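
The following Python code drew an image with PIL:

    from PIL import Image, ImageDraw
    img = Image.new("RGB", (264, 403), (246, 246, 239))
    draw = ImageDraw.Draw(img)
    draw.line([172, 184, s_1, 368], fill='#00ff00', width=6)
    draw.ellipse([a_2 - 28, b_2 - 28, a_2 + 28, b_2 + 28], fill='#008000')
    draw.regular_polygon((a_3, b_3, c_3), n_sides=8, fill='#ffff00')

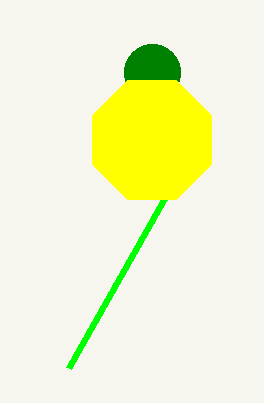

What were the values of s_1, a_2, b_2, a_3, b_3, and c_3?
s_1 = 68; a_2 = 152; b_2 = 72; a_3 = 152; b_3 = 140; c_3 = 64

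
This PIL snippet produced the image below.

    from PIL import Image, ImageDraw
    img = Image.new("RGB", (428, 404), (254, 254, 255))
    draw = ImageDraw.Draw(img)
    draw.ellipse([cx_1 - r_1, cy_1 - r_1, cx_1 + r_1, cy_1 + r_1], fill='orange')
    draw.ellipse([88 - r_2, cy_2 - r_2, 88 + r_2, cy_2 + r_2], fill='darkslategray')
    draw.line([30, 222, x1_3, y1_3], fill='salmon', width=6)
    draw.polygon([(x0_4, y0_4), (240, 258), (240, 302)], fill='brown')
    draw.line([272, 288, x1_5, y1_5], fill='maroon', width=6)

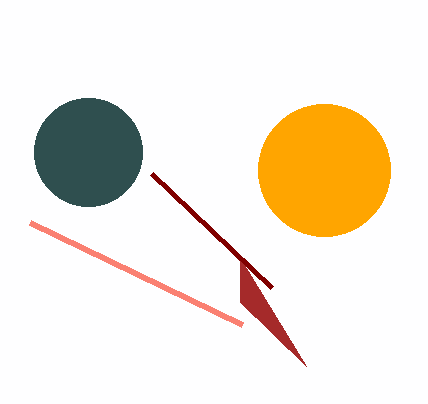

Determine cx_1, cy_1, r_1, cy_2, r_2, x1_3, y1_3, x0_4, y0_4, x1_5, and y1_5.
cx_1 = 324; cy_1 = 170; r_1 = 66; cy_2 = 152; r_2 = 54; x1_3 = 242; y1_3 = 324; x0_4 = 306; y0_4 = 366; x1_5 = 152; y1_5 = 174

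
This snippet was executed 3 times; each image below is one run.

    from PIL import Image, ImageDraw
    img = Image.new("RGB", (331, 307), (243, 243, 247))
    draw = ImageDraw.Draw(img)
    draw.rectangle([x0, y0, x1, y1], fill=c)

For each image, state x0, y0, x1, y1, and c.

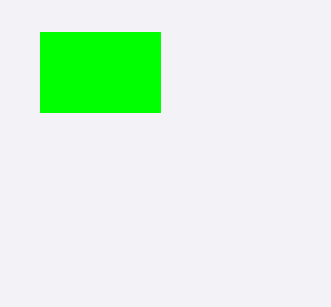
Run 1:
x0 = 40; y0 = 32; x1 = 160; y1 = 112; c = 'lime'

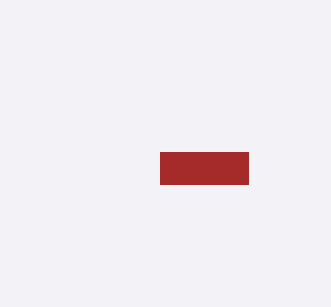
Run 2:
x0 = 160
y0 = 152
x1 = 248
y1 = 184
c = 'brown'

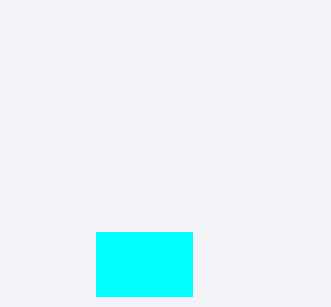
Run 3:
x0 = 96; y0 = 232; x1 = 192; y1 = 296; c = 'cyan'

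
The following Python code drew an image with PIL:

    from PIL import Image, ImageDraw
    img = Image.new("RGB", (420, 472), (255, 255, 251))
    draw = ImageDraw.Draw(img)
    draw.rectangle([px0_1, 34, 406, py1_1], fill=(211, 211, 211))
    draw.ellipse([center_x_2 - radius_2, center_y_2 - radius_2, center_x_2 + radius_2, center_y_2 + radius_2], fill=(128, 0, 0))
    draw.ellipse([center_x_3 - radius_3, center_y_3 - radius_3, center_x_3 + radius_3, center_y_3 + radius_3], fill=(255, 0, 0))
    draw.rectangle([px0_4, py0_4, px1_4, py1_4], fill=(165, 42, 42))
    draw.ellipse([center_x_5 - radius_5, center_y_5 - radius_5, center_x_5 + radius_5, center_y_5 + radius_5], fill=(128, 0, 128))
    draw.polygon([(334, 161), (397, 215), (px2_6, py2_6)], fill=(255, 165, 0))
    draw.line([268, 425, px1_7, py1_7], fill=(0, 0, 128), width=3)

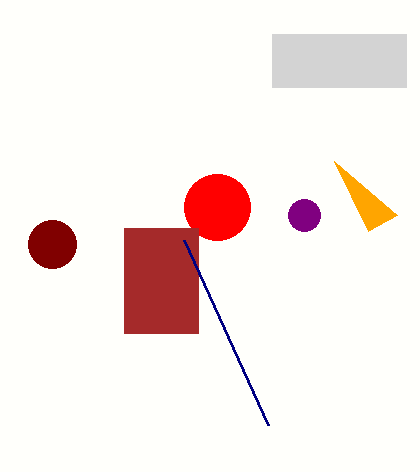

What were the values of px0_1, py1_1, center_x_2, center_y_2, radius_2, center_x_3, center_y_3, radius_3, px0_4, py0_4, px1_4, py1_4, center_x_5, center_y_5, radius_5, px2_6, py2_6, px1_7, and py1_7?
px0_1 = 272, py1_1 = 87, center_x_2 = 52, center_y_2 = 244, radius_2 = 24, center_x_3 = 217, center_y_3 = 207, radius_3 = 33, px0_4 = 124, py0_4 = 228, px1_4 = 198, py1_4 = 333, center_x_5 = 304, center_y_5 = 215, radius_5 = 16, px2_6 = 368, py2_6 = 231, px1_7 = 184, py1_7 = 240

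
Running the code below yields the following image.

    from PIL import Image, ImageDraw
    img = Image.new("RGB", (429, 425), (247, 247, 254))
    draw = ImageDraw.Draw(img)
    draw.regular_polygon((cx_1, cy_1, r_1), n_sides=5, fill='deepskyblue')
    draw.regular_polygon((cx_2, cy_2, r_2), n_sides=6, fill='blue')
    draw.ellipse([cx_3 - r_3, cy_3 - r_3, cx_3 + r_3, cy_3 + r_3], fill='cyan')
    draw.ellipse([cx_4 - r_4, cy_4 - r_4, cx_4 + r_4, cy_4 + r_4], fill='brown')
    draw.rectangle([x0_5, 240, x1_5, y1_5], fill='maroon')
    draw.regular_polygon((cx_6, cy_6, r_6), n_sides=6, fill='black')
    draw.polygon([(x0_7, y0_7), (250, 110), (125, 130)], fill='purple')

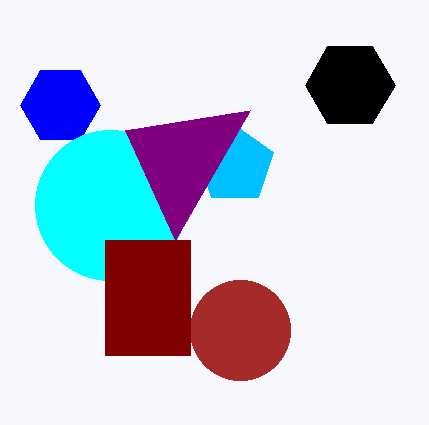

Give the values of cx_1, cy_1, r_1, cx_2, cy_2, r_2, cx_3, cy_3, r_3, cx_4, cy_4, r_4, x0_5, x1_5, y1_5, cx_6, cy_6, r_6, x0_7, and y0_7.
cx_1 = 235; cy_1 = 165; r_1 = 40; cx_2 = 60; cy_2 = 105; r_2 = 40; cx_3 = 110; cy_3 = 205; r_3 = 75; cx_4 = 240; cy_4 = 330; r_4 = 50; x0_5 = 105; x1_5 = 190; y1_5 = 355; cx_6 = 350; cy_6 = 85; r_6 = 45; x0_7 = 175; y0_7 = 240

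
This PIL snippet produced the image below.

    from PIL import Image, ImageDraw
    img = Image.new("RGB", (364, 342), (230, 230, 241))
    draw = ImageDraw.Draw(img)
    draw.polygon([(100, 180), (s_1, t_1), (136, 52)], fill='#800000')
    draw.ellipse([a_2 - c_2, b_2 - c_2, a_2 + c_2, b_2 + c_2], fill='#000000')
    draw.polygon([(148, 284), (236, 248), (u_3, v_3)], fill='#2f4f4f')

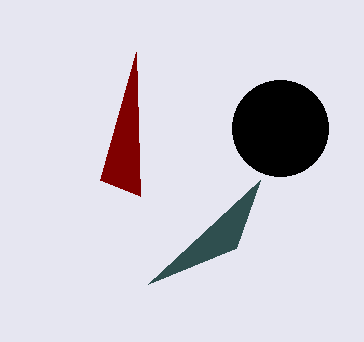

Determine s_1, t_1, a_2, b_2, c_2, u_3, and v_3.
s_1 = 140
t_1 = 196
a_2 = 280
b_2 = 128
c_2 = 48
u_3 = 260
v_3 = 180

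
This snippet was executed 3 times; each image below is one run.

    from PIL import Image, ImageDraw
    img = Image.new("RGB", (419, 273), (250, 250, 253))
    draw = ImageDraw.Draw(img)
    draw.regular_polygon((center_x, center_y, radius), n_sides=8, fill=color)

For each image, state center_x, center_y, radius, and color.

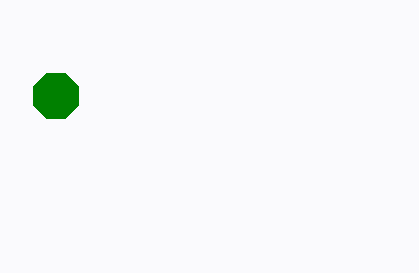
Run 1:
center_x = 56
center_y = 96
radius = 24
color = 'green'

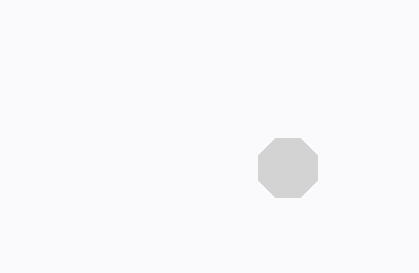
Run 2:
center_x = 288
center_y = 168
radius = 32
color = 'lightgray'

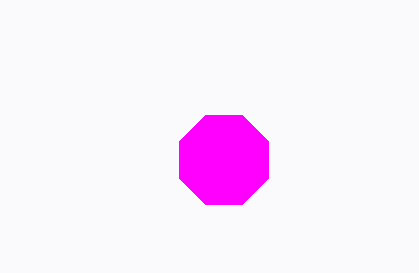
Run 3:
center_x = 224; center_y = 160; radius = 48; color = 'magenta'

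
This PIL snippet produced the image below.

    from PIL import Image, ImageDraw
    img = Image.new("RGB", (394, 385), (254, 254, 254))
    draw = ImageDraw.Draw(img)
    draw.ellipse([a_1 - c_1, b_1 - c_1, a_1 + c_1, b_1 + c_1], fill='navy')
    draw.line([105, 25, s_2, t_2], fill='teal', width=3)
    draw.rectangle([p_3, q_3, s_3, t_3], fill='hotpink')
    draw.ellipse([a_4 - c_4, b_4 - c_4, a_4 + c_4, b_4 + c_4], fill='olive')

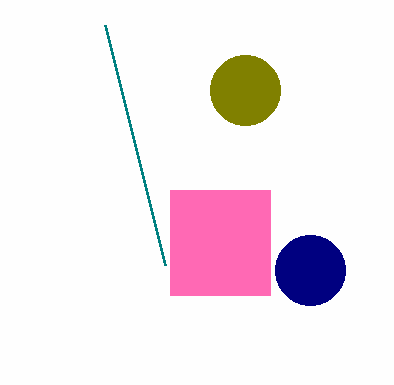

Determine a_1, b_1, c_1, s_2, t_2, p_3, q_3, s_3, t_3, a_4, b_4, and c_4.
a_1 = 310
b_1 = 270
c_1 = 35
s_2 = 165
t_2 = 265
p_3 = 170
q_3 = 190
s_3 = 270
t_3 = 295
a_4 = 245
b_4 = 90
c_4 = 35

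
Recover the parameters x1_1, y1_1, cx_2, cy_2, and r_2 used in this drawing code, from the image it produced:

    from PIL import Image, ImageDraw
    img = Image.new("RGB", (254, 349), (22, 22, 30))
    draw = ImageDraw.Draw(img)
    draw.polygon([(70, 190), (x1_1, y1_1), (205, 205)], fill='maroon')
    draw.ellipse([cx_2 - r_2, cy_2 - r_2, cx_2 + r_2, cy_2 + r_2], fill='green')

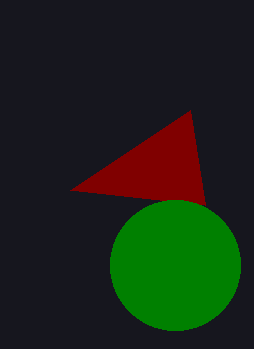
x1_1 = 190; y1_1 = 110; cx_2 = 175; cy_2 = 265; r_2 = 65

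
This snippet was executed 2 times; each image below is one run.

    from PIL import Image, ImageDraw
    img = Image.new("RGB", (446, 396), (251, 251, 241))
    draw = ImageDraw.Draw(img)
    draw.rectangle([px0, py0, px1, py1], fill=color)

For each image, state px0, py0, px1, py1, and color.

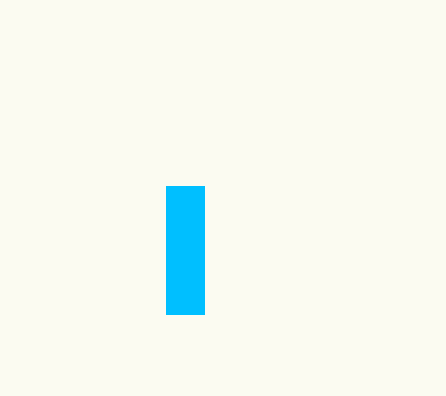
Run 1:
px0 = 166, py0 = 186, px1 = 204, py1 = 314, color = 'deepskyblue'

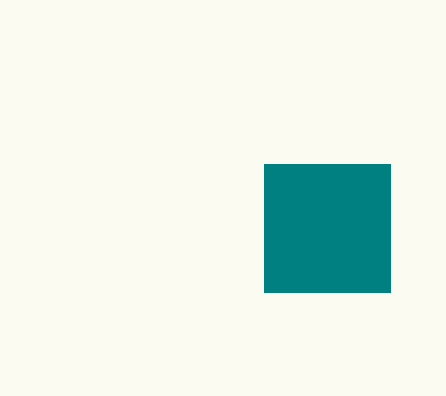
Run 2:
px0 = 264
py0 = 164
px1 = 390
py1 = 292
color = 'teal'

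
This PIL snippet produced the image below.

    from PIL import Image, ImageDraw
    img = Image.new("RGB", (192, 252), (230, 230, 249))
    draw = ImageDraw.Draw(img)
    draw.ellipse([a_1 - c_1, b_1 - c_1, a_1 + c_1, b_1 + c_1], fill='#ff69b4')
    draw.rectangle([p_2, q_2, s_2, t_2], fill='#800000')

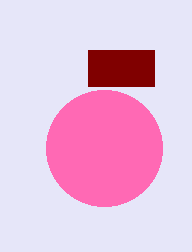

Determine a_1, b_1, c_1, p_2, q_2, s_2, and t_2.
a_1 = 104; b_1 = 148; c_1 = 58; p_2 = 88; q_2 = 50; s_2 = 154; t_2 = 86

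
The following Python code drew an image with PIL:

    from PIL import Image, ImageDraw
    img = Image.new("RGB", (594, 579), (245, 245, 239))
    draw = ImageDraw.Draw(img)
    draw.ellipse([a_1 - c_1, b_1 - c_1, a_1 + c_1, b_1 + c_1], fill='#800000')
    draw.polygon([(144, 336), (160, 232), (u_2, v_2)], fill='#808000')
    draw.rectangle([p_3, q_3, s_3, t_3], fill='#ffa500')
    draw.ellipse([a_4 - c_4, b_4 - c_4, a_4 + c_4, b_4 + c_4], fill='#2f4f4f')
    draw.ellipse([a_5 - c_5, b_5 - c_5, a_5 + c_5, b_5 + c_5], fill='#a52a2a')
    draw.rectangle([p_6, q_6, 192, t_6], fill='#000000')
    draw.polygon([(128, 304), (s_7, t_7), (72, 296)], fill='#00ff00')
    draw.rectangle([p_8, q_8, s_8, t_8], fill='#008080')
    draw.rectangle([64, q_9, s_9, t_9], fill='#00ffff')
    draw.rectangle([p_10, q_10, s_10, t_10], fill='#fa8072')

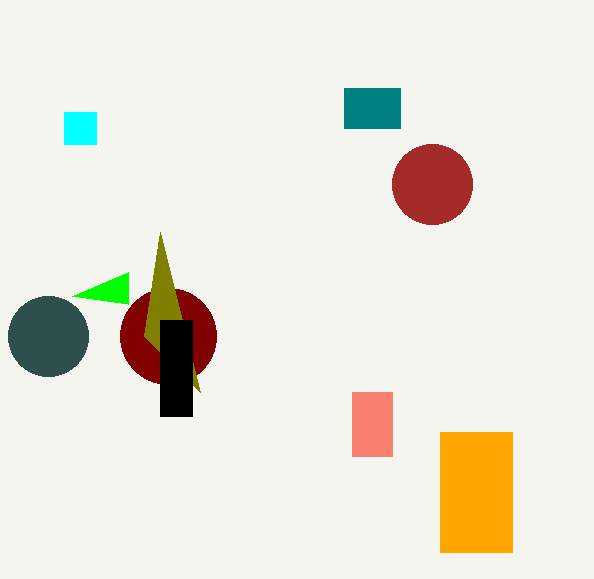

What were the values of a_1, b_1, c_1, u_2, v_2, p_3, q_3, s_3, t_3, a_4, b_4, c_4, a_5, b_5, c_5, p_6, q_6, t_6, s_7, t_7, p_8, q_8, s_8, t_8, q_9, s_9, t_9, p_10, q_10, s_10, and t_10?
a_1 = 168, b_1 = 336, c_1 = 48, u_2 = 200, v_2 = 392, p_3 = 440, q_3 = 432, s_3 = 512, t_3 = 552, a_4 = 48, b_4 = 336, c_4 = 40, a_5 = 432, b_5 = 184, c_5 = 40, p_6 = 160, q_6 = 320, t_6 = 416, s_7 = 128, t_7 = 272, p_8 = 344, q_8 = 88, s_8 = 400, t_8 = 128, q_9 = 112, s_9 = 96, t_9 = 144, p_10 = 352, q_10 = 392, s_10 = 392, t_10 = 456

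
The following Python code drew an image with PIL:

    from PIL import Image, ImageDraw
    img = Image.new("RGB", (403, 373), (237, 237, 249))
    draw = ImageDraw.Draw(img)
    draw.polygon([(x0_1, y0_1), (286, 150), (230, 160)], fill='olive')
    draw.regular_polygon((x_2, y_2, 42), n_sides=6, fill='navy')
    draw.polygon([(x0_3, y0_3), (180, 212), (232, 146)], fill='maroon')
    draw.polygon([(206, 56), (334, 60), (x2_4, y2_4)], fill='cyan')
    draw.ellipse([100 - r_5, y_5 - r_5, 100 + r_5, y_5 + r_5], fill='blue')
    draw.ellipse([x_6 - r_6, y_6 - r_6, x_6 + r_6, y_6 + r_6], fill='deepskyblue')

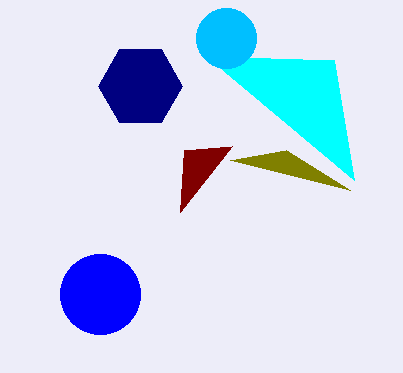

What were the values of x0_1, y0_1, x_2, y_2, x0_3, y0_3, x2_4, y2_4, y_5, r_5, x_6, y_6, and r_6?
x0_1 = 350; y0_1 = 190; x_2 = 140; y_2 = 86; x0_3 = 184; y0_3 = 150; x2_4 = 354; y2_4 = 180; y_5 = 294; r_5 = 40; x_6 = 226; y_6 = 38; r_6 = 30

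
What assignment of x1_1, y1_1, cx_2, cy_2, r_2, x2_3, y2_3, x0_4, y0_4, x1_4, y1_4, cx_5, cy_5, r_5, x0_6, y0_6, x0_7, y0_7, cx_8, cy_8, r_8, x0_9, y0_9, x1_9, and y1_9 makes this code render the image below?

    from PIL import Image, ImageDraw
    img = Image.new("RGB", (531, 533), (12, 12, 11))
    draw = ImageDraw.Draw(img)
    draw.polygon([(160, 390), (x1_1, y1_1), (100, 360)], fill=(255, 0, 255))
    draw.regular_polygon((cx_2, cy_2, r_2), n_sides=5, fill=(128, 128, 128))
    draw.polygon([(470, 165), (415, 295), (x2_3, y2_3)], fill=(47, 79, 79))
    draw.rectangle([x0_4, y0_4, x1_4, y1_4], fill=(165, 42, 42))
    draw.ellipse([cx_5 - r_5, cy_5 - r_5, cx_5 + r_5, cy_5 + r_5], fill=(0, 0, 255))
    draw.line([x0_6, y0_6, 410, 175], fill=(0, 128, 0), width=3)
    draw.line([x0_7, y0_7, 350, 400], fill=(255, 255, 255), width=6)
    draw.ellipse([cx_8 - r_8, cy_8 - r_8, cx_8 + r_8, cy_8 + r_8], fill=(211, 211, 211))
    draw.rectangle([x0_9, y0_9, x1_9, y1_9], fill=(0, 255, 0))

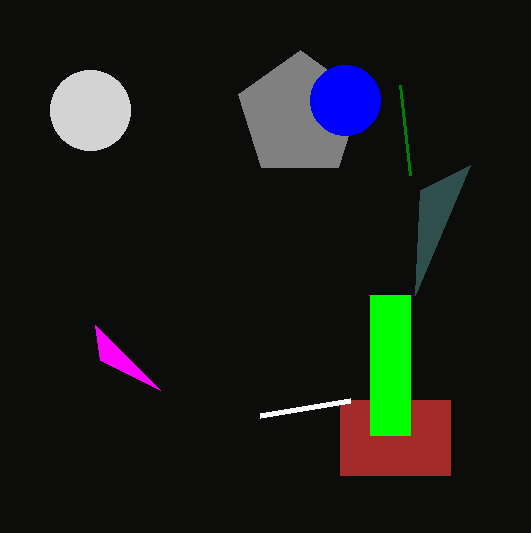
x1_1 = 95
y1_1 = 325
cx_2 = 300
cy_2 = 115
r_2 = 65
x2_3 = 420
y2_3 = 190
x0_4 = 340
y0_4 = 400
x1_4 = 450
y1_4 = 475
cx_5 = 345
cy_5 = 100
r_5 = 35
x0_6 = 400
y0_6 = 85
x0_7 = 260
y0_7 = 415
cx_8 = 90
cy_8 = 110
r_8 = 40
x0_9 = 370
y0_9 = 295
x1_9 = 410
y1_9 = 435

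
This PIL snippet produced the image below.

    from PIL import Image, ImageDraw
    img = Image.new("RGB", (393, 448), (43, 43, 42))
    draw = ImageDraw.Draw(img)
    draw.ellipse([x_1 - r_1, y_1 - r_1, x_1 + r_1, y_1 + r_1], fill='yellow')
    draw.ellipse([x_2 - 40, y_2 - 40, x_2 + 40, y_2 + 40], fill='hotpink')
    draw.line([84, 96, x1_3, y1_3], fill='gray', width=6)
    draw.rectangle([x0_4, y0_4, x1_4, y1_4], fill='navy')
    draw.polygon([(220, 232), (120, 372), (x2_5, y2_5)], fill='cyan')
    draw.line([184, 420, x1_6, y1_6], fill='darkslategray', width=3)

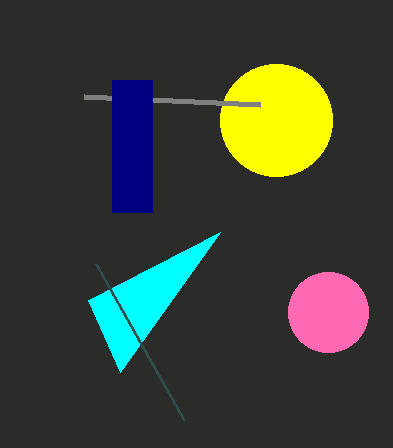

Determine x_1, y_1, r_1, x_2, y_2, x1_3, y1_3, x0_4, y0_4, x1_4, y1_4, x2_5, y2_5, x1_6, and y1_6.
x_1 = 276, y_1 = 120, r_1 = 56, x_2 = 328, y_2 = 312, x1_3 = 260, y1_3 = 104, x0_4 = 112, y0_4 = 80, x1_4 = 152, y1_4 = 212, x2_5 = 88, y2_5 = 300, x1_6 = 96, y1_6 = 264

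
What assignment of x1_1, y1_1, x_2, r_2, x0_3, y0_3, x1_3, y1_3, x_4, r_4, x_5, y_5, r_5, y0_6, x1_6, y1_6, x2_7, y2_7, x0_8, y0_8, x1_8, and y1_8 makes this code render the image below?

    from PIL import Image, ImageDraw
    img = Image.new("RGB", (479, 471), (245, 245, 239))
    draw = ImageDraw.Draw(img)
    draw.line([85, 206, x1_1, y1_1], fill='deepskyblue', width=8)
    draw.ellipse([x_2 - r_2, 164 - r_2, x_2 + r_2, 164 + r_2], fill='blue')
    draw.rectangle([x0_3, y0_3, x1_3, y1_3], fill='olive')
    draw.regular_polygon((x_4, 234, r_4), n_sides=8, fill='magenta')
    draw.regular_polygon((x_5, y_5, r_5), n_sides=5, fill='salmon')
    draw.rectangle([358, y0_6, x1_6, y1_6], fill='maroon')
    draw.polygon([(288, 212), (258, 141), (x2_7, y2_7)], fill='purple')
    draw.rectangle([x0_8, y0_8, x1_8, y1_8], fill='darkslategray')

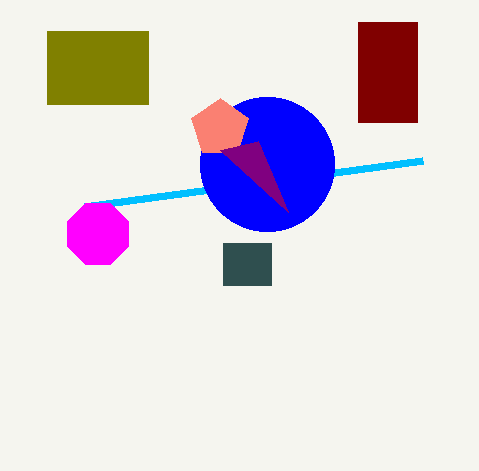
x1_1 = 423; y1_1 = 160; x_2 = 267; r_2 = 67; x0_3 = 47; y0_3 = 31; x1_3 = 148; y1_3 = 104; x_4 = 98; r_4 = 33; x_5 = 220; y_5 = 128; r_5 = 30; y0_6 = 22; x1_6 = 417; y1_6 = 122; x2_7 = 220; y2_7 = 150; x0_8 = 223; y0_8 = 243; x1_8 = 271; y1_8 = 285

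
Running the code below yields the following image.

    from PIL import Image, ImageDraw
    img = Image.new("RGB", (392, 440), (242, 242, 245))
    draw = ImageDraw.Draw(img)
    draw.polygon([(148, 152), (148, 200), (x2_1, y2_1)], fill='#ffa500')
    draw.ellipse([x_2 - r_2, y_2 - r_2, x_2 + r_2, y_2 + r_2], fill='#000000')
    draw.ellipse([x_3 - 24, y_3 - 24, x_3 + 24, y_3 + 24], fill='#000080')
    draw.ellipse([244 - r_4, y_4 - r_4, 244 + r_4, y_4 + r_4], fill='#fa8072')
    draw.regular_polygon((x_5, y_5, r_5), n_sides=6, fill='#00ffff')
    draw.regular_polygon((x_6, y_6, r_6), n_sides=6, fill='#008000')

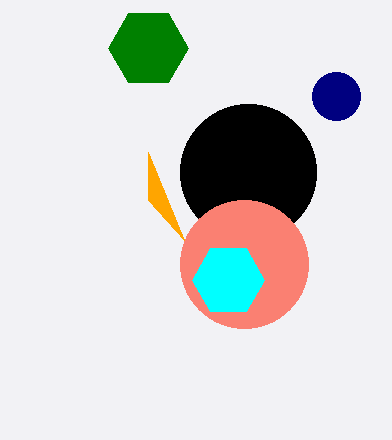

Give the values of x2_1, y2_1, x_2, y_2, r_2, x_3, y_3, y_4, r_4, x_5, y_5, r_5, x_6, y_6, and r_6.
x2_1 = 184
y2_1 = 240
x_2 = 248
y_2 = 172
r_2 = 68
x_3 = 336
y_3 = 96
y_4 = 264
r_4 = 64
x_5 = 228
y_5 = 280
r_5 = 36
x_6 = 148
y_6 = 48
r_6 = 40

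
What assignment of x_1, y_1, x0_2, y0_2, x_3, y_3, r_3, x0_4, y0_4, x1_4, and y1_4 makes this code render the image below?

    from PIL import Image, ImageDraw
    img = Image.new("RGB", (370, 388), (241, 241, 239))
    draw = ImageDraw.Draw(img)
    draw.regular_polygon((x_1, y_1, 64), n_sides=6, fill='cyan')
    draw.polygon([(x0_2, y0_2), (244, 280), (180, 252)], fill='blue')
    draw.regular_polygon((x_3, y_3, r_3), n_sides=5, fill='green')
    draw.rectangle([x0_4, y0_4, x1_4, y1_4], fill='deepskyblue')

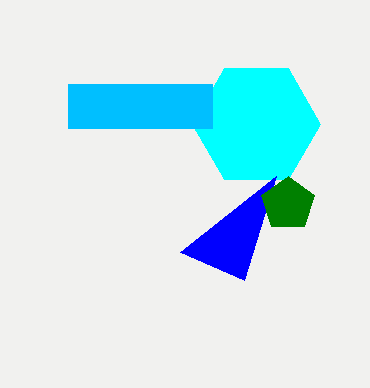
x_1 = 256
y_1 = 124
x0_2 = 276
y0_2 = 176
x_3 = 288
y_3 = 204
r_3 = 28
x0_4 = 68
y0_4 = 84
x1_4 = 212
y1_4 = 128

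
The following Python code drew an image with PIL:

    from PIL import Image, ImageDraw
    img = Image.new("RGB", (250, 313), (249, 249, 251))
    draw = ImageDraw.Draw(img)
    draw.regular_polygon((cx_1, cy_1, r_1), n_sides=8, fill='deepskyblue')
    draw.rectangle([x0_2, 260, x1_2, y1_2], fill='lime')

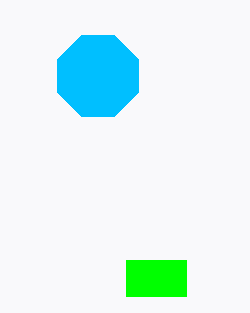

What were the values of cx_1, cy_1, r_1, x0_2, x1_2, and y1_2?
cx_1 = 98
cy_1 = 76
r_1 = 44
x0_2 = 126
x1_2 = 186
y1_2 = 296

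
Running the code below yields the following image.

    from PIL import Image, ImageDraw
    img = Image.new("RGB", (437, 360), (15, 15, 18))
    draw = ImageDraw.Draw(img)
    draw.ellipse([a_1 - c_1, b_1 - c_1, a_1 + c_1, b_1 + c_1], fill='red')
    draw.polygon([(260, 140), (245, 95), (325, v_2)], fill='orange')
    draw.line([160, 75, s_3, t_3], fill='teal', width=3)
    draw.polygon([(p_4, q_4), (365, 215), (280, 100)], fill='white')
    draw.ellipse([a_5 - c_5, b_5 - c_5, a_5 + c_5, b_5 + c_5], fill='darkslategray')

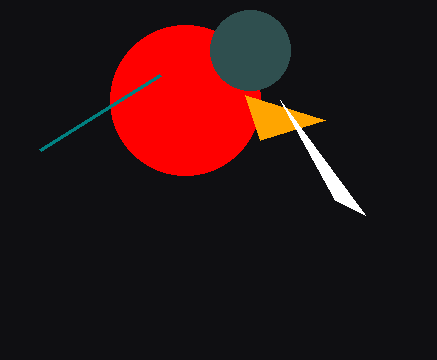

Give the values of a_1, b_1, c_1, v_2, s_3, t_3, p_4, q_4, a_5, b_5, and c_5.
a_1 = 185; b_1 = 100; c_1 = 75; v_2 = 120; s_3 = 40; t_3 = 150; p_4 = 335; q_4 = 200; a_5 = 250; b_5 = 50; c_5 = 40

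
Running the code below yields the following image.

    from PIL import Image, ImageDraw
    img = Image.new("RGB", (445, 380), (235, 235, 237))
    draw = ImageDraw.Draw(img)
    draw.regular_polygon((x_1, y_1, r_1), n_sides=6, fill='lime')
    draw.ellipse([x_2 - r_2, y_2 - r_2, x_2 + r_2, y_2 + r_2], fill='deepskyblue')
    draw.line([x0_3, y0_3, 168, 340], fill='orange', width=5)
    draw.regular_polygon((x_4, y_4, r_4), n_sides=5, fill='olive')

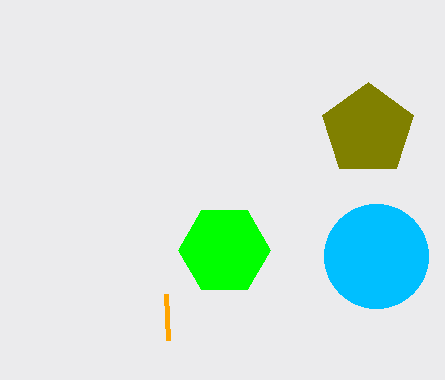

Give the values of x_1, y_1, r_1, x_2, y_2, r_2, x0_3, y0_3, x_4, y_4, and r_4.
x_1 = 224, y_1 = 250, r_1 = 46, x_2 = 376, y_2 = 256, r_2 = 52, x0_3 = 166, y0_3 = 294, x_4 = 368, y_4 = 130, r_4 = 48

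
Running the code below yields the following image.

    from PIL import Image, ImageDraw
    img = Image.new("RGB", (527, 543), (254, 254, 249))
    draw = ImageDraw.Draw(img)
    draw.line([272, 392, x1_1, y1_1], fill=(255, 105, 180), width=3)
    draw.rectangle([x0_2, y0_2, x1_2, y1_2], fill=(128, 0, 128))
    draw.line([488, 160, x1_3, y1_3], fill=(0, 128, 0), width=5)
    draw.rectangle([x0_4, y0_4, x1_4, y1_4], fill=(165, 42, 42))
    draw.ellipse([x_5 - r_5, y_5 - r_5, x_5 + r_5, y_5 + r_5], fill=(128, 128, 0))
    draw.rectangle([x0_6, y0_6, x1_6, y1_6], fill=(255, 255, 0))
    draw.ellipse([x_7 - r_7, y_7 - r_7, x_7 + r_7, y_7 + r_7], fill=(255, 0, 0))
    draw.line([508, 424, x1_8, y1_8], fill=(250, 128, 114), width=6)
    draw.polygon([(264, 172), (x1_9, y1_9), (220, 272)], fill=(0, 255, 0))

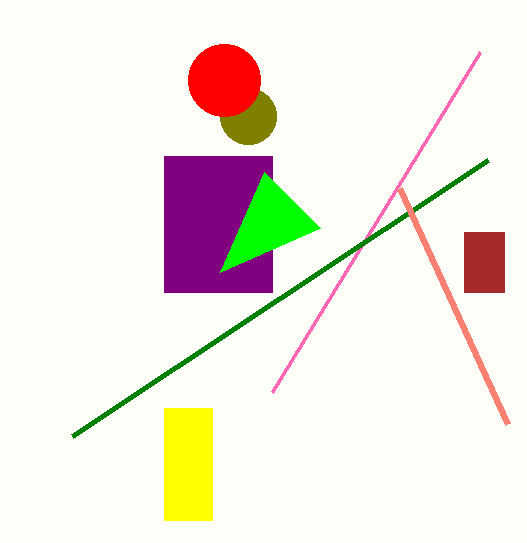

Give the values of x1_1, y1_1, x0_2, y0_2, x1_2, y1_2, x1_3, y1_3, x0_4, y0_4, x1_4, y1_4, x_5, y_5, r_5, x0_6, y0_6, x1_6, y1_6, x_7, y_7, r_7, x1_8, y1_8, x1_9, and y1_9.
x1_1 = 480, y1_1 = 52, x0_2 = 164, y0_2 = 156, x1_2 = 272, y1_2 = 292, x1_3 = 72, y1_3 = 436, x0_4 = 464, y0_4 = 232, x1_4 = 504, y1_4 = 292, x_5 = 248, y_5 = 116, r_5 = 28, x0_6 = 164, y0_6 = 408, x1_6 = 212, y1_6 = 520, x_7 = 224, y_7 = 80, r_7 = 36, x1_8 = 400, y1_8 = 188, x1_9 = 320, y1_9 = 228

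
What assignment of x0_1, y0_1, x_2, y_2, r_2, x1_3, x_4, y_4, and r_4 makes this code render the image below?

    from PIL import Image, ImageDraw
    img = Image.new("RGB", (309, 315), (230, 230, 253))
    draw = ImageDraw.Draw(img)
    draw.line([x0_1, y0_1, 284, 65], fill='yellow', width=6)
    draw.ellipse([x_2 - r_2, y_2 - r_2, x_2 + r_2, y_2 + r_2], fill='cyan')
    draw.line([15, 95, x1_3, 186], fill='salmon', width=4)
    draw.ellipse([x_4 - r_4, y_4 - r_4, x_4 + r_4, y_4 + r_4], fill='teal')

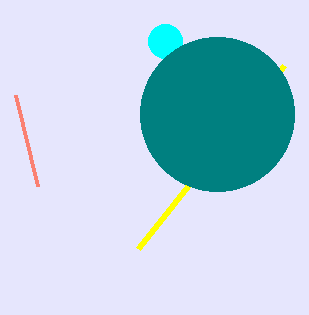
x0_1 = 138
y0_1 = 248
x_2 = 165
y_2 = 41
r_2 = 17
x1_3 = 37
x_4 = 217
y_4 = 114
r_4 = 77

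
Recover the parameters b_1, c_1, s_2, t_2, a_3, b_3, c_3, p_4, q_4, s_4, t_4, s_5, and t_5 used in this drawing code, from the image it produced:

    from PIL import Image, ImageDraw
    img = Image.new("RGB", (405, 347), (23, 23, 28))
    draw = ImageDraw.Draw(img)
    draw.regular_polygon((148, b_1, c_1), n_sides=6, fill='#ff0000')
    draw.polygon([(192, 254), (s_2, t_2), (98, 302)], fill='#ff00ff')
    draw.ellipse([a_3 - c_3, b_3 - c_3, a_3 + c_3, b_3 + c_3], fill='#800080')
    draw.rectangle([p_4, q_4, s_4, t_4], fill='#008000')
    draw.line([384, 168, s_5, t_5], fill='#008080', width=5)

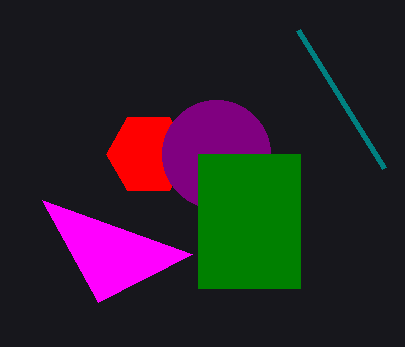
b_1 = 154; c_1 = 42; s_2 = 42; t_2 = 200; a_3 = 216; b_3 = 154; c_3 = 54; p_4 = 198; q_4 = 154; s_4 = 300; t_4 = 288; s_5 = 298; t_5 = 30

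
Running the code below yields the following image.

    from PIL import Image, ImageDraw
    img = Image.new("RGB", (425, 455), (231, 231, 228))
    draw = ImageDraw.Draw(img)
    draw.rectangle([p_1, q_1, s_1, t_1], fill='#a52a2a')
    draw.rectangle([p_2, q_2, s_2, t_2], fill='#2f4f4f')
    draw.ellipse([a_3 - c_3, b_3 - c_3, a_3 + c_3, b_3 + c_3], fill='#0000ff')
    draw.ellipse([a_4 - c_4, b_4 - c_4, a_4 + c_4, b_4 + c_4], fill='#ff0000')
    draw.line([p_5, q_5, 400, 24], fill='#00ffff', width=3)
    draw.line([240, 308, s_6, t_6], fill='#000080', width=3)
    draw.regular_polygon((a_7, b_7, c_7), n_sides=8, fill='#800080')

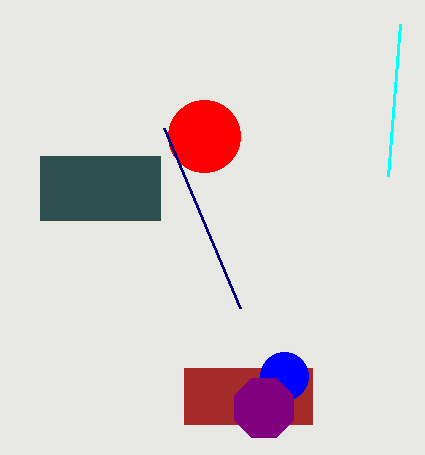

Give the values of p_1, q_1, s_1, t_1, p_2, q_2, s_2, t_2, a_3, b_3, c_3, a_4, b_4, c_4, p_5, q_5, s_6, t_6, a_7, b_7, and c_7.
p_1 = 184
q_1 = 368
s_1 = 312
t_1 = 424
p_2 = 40
q_2 = 156
s_2 = 160
t_2 = 220
a_3 = 284
b_3 = 376
c_3 = 24
a_4 = 204
b_4 = 136
c_4 = 36
p_5 = 388
q_5 = 176
s_6 = 164
t_6 = 128
a_7 = 264
b_7 = 408
c_7 = 32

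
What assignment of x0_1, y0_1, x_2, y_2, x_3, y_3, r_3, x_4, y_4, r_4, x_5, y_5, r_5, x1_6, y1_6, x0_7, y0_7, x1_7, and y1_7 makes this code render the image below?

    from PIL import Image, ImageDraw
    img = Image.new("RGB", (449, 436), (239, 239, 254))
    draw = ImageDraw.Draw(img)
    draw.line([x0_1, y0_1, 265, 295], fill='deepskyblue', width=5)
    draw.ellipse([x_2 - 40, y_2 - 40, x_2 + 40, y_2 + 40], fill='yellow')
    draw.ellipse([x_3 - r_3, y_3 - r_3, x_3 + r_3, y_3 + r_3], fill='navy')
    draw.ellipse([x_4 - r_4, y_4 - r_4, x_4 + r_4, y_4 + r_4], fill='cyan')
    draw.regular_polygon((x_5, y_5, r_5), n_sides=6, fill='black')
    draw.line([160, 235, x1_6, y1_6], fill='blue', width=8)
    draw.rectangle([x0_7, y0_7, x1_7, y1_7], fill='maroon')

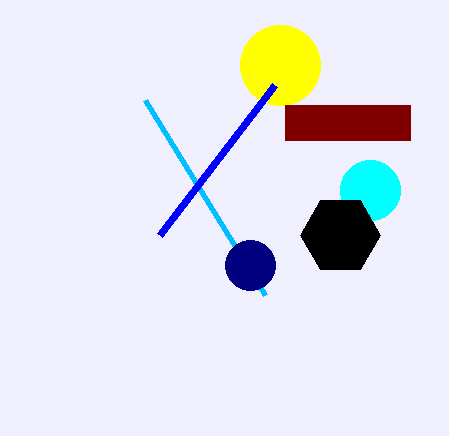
x0_1 = 145; y0_1 = 100; x_2 = 280; y_2 = 65; x_3 = 250; y_3 = 265; r_3 = 25; x_4 = 370; y_4 = 190; r_4 = 30; x_5 = 340; y_5 = 235; r_5 = 40; x1_6 = 275; y1_6 = 85; x0_7 = 285; y0_7 = 105; x1_7 = 410; y1_7 = 140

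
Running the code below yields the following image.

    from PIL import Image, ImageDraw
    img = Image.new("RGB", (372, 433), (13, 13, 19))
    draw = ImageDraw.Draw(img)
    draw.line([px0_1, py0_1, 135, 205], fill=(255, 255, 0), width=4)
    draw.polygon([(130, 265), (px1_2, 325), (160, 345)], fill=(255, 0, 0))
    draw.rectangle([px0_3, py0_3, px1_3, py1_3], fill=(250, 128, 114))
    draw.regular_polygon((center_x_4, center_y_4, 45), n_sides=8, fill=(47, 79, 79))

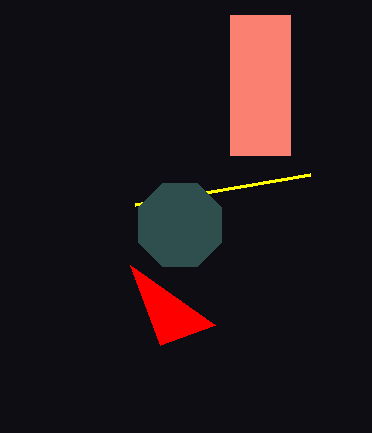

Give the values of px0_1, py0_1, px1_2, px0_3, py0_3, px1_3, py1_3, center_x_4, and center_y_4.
px0_1 = 310
py0_1 = 175
px1_2 = 215
px0_3 = 230
py0_3 = 15
px1_3 = 290
py1_3 = 155
center_x_4 = 180
center_y_4 = 225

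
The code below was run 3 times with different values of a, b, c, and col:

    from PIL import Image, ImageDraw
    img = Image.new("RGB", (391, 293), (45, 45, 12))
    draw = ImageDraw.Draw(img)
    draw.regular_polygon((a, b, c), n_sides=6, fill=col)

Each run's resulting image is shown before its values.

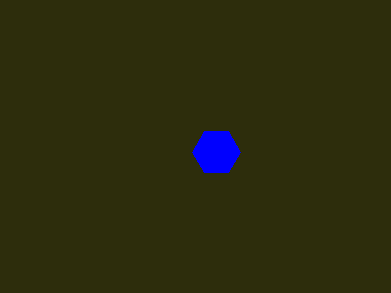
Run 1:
a = 216; b = 152; c = 24; col = 'blue'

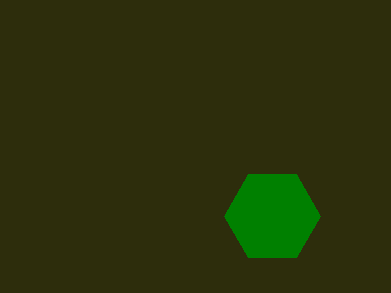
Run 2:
a = 272, b = 216, c = 48, col = 'green'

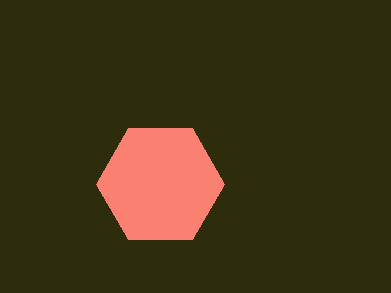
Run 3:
a = 160; b = 184; c = 64; col = 'salmon'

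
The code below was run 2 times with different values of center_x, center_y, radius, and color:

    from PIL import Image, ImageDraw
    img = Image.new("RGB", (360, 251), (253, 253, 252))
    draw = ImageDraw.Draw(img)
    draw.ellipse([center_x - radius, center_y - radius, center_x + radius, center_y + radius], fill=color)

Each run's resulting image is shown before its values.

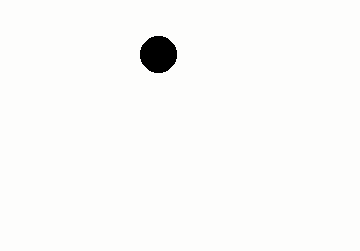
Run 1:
center_x = 158, center_y = 54, radius = 18, color = 'black'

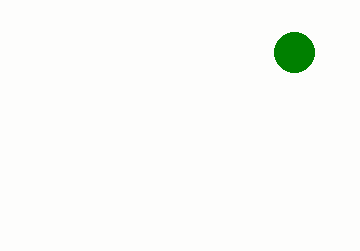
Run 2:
center_x = 294
center_y = 52
radius = 20
color = 'green'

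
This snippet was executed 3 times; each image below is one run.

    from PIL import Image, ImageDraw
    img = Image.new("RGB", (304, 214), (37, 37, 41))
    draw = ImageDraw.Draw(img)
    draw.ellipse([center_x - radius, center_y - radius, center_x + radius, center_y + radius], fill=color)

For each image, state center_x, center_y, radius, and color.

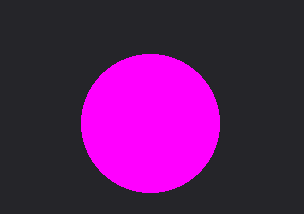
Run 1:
center_x = 150
center_y = 123
radius = 69
color = 'magenta'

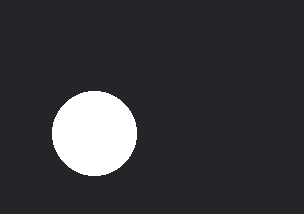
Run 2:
center_x = 94
center_y = 133
radius = 42
color = 'white'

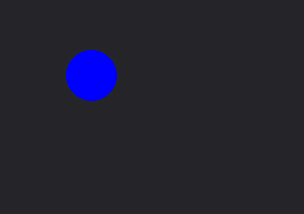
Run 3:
center_x = 91, center_y = 75, radius = 25, color = 'blue'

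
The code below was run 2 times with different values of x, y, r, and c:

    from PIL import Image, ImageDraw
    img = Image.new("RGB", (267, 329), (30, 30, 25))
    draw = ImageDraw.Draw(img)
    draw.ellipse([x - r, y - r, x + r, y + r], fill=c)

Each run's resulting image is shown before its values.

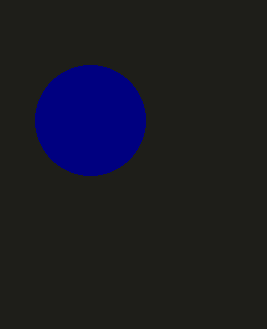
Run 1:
x = 90
y = 120
r = 55
c = 'navy'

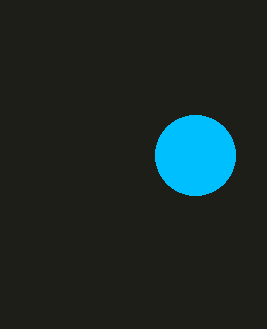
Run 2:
x = 195
y = 155
r = 40
c = 'deepskyblue'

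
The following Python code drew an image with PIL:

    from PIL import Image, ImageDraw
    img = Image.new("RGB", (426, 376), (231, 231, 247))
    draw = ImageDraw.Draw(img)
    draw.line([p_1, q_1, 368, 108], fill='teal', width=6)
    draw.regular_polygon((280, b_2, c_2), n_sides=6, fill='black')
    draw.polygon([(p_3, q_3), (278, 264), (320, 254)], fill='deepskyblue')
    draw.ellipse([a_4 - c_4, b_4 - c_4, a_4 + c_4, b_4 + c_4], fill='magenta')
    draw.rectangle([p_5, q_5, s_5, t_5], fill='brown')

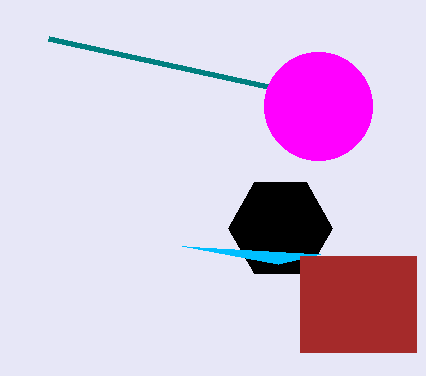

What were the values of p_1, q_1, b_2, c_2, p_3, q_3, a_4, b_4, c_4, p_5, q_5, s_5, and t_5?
p_1 = 48, q_1 = 38, b_2 = 228, c_2 = 52, p_3 = 182, q_3 = 246, a_4 = 318, b_4 = 106, c_4 = 54, p_5 = 300, q_5 = 256, s_5 = 416, t_5 = 352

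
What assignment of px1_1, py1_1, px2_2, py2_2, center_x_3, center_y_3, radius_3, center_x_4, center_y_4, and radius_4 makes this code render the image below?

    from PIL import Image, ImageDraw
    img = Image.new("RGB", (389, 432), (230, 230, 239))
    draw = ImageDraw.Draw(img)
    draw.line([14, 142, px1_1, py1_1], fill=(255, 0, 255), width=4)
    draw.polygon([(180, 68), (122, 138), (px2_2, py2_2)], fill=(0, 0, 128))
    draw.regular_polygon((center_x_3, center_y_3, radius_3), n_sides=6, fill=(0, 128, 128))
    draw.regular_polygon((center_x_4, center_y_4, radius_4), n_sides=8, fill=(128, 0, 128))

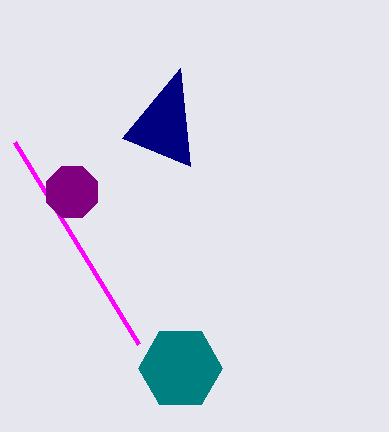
px1_1 = 138; py1_1 = 344; px2_2 = 190; py2_2 = 166; center_x_3 = 180; center_y_3 = 368; radius_3 = 42; center_x_4 = 72; center_y_4 = 192; radius_4 = 28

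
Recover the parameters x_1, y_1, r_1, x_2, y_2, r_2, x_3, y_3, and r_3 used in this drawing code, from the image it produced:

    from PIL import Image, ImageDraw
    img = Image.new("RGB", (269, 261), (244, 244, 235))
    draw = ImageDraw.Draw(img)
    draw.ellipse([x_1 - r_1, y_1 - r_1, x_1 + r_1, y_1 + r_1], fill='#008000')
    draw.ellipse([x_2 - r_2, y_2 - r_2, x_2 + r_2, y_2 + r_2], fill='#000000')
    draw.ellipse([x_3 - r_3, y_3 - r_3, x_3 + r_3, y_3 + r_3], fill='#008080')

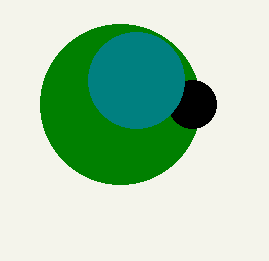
x_1 = 120
y_1 = 104
r_1 = 80
x_2 = 192
y_2 = 104
r_2 = 24
x_3 = 136
y_3 = 80
r_3 = 48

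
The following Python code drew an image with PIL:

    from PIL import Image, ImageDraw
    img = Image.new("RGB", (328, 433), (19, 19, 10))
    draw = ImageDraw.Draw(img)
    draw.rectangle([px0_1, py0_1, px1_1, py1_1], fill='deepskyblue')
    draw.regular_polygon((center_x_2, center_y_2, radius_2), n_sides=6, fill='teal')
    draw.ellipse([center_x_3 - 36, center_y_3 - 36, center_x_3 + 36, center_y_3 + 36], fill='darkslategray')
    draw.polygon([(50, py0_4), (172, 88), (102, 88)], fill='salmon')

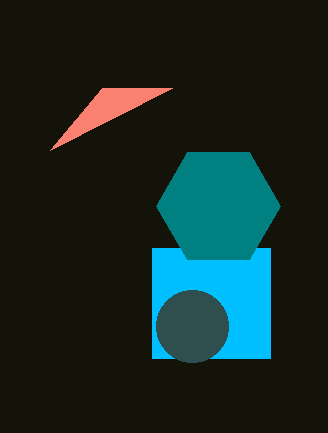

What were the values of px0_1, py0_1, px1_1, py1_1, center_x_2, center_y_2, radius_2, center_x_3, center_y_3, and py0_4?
px0_1 = 152, py0_1 = 248, px1_1 = 270, py1_1 = 358, center_x_2 = 218, center_y_2 = 206, radius_2 = 62, center_x_3 = 192, center_y_3 = 326, py0_4 = 150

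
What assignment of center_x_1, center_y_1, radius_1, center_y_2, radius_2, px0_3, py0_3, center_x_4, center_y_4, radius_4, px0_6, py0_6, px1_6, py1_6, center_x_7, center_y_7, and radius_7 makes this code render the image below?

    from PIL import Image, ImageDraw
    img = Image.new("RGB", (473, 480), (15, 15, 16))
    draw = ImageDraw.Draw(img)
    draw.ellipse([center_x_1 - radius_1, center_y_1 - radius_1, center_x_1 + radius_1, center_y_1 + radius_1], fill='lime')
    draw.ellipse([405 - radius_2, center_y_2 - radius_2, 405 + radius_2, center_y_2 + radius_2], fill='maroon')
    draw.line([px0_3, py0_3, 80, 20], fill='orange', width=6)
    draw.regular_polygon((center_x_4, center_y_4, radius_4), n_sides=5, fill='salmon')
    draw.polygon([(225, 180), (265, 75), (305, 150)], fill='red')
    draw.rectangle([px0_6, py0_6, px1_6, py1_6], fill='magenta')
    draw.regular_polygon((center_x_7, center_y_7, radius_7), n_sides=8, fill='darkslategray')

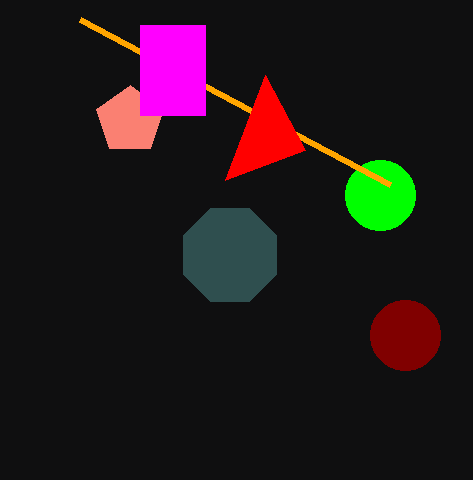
center_x_1 = 380; center_y_1 = 195; radius_1 = 35; center_y_2 = 335; radius_2 = 35; px0_3 = 390; py0_3 = 185; center_x_4 = 130; center_y_4 = 120; radius_4 = 35; px0_6 = 140; py0_6 = 25; px1_6 = 205; py1_6 = 115; center_x_7 = 230; center_y_7 = 255; radius_7 = 50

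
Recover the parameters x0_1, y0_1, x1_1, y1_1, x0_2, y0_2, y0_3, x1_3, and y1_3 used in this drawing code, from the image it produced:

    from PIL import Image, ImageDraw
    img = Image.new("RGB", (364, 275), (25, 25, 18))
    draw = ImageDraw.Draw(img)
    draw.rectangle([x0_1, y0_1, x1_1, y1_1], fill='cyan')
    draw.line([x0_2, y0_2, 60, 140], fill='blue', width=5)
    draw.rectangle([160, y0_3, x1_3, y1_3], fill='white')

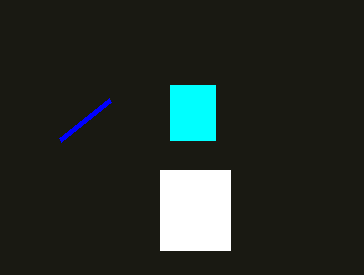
x0_1 = 170, y0_1 = 85, x1_1 = 215, y1_1 = 140, x0_2 = 110, y0_2 = 100, y0_3 = 170, x1_3 = 230, y1_3 = 250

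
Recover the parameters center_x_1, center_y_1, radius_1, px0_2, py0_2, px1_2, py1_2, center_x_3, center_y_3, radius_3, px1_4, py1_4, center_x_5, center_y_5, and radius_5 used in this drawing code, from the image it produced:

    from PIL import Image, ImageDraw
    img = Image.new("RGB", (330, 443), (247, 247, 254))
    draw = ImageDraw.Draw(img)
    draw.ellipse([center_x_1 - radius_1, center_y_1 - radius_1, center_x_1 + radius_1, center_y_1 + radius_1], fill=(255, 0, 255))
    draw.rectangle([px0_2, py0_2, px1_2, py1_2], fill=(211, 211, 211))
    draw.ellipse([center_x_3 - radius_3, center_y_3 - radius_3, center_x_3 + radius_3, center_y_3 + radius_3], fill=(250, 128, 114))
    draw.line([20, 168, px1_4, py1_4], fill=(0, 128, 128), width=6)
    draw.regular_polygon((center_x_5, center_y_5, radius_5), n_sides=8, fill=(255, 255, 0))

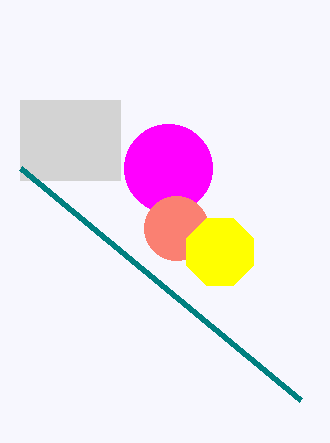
center_x_1 = 168; center_y_1 = 168; radius_1 = 44; px0_2 = 20; py0_2 = 100; px1_2 = 120; py1_2 = 180; center_x_3 = 176; center_y_3 = 228; radius_3 = 32; px1_4 = 300; py1_4 = 400; center_x_5 = 220; center_y_5 = 252; radius_5 = 36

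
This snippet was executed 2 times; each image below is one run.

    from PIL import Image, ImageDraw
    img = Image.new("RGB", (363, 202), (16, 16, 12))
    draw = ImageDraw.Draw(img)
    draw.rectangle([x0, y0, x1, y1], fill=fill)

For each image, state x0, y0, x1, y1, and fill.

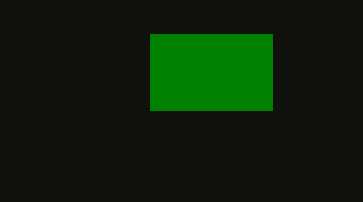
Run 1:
x0 = 150
y0 = 34
x1 = 272
y1 = 110
fill = 'green'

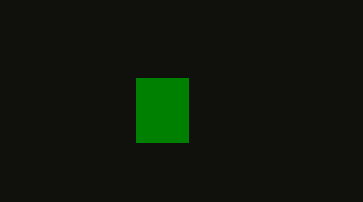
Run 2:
x0 = 136; y0 = 78; x1 = 188; y1 = 142; fill = 'green'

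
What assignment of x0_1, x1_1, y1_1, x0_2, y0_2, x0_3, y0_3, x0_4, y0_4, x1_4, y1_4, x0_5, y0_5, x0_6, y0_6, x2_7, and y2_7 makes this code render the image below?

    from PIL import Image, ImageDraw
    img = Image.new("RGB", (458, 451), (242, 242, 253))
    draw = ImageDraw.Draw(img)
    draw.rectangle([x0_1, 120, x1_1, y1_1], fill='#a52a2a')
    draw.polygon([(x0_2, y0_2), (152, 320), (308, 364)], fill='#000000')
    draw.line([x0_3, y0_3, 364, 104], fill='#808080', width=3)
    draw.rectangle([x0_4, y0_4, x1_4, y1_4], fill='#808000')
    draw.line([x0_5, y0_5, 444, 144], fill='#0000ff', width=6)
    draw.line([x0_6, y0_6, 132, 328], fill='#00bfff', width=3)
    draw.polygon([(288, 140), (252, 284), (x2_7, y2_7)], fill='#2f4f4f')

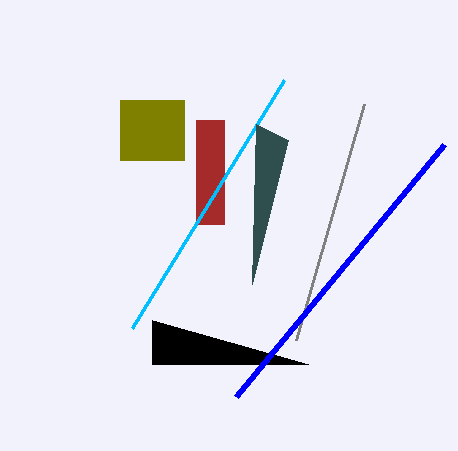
x0_1 = 196, x1_1 = 224, y1_1 = 224, x0_2 = 152, y0_2 = 364, x0_3 = 296, y0_3 = 340, x0_4 = 120, y0_4 = 100, x1_4 = 184, y1_4 = 160, x0_5 = 236, y0_5 = 396, x0_6 = 284, y0_6 = 80, x2_7 = 256, y2_7 = 124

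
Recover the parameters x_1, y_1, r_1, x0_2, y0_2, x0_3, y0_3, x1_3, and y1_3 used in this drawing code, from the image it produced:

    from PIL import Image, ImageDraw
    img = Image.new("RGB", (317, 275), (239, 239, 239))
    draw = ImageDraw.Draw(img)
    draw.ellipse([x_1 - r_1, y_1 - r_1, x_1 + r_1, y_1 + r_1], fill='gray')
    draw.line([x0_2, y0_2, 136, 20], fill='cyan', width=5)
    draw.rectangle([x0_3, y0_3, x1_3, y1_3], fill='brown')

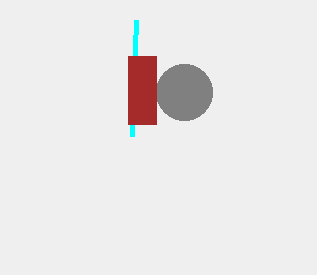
x_1 = 184; y_1 = 92; r_1 = 28; x0_2 = 132; y0_2 = 136; x0_3 = 128; y0_3 = 56; x1_3 = 156; y1_3 = 124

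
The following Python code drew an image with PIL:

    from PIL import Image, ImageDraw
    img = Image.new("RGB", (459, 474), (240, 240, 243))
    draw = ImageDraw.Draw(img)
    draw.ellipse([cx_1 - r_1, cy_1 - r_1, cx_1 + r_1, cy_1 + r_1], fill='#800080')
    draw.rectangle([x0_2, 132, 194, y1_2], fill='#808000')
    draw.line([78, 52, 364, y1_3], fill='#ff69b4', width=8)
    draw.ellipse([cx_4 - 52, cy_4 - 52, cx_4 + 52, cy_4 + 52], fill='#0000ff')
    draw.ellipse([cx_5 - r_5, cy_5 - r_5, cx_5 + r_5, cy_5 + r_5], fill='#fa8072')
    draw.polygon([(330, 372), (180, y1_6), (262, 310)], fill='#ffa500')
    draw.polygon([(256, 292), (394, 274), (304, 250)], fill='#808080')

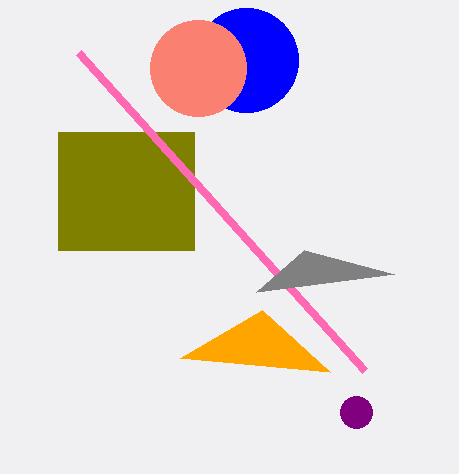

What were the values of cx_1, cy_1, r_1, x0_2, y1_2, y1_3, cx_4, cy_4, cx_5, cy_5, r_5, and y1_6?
cx_1 = 356, cy_1 = 412, r_1 = 16, x0_2 = 58, y1_2 = 250, y1_3 = 370, cx_4 = 246, cy_4 = 60, cx_5 = 198, cy_5 = 68, r_5 = 48, y1_6 = 358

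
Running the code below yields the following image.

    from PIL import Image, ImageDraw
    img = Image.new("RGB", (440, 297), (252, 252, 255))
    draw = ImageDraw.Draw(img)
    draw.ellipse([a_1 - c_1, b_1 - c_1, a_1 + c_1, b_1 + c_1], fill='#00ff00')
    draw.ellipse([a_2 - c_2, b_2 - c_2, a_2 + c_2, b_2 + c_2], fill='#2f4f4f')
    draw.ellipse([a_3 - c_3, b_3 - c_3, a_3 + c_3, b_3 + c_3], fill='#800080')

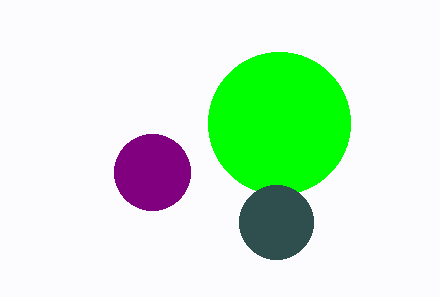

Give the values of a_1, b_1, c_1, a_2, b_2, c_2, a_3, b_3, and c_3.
a_1 = 279; b_1 = 123; c_1 = 71; a_2 = 276; b_2 = 222; c_2 = 37; a_3 = 152; b_3 = 172; c_3 = 38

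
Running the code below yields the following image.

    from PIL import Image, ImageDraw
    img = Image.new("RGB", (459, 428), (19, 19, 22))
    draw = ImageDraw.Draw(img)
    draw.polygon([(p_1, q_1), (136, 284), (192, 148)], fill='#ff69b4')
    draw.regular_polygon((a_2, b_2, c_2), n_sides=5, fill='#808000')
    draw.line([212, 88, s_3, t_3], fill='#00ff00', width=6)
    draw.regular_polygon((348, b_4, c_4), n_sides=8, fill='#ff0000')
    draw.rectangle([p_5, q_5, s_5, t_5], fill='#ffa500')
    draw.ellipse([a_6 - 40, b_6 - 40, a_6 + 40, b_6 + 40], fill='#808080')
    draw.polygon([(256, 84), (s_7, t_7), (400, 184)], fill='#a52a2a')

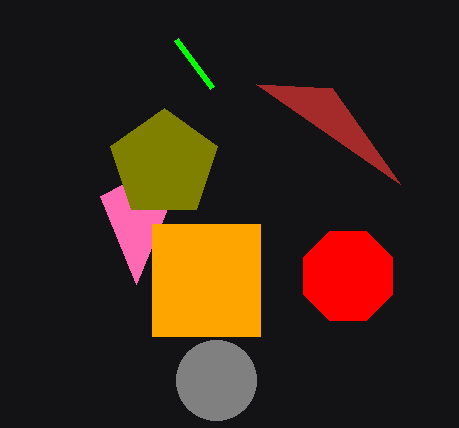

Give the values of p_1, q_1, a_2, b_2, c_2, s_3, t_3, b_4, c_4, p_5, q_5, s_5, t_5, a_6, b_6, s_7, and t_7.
p_1 = 100, q_1 = 196, a_2 = 164, b_2 = 164, c_2 = 56, s_3 = 176, t_3 = 40, b_4 = 276, c_4 = 48, p_5 = 152, q_5 = 224, s_5 = 260, t_5 = 336, a_6 = 216, b_6 = 380, s_7 = 332, t_7 = 88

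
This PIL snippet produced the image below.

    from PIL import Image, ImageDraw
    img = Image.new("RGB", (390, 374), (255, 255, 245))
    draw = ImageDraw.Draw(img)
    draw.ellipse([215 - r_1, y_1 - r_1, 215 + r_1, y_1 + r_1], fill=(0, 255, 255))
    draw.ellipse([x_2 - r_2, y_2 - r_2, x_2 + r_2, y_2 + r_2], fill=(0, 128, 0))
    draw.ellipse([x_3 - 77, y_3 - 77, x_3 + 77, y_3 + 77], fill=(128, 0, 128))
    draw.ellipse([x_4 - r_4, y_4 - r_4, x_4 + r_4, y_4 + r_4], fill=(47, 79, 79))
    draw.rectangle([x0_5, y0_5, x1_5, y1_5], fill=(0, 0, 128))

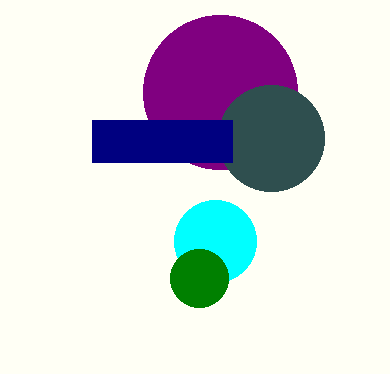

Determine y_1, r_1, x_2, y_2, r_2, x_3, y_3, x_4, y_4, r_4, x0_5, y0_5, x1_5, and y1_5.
y_1 = 241
r_1 = 41
x_2 = 199
y_2 = 278
r_2 = 29
x_3 = 220
y_3 = 92
x_4 = 271
y_4 = 138
r_4 = 53
x0_5 = 92
y0_5 = 120
x1_5 = 232
y1_5 = 162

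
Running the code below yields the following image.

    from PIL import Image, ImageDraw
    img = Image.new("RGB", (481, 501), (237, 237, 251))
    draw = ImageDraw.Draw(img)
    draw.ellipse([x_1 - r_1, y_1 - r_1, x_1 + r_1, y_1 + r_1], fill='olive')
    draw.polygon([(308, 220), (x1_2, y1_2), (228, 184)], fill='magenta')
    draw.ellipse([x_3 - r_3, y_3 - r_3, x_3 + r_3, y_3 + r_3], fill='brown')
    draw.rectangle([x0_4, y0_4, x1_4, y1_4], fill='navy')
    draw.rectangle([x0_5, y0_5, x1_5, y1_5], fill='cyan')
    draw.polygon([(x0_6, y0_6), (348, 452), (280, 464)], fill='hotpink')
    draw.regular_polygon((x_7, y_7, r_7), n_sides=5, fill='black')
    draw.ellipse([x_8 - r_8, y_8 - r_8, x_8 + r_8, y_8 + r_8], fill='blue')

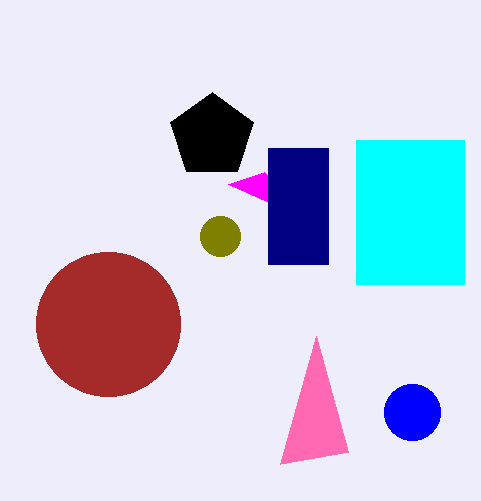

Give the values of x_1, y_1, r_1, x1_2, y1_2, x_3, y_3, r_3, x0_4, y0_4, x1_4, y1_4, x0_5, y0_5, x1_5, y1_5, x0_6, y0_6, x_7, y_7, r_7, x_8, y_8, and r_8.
x_1 = 220, y_1 = 236, r_1 = 20, x1_2 = 264, y1_2 = 172, x_3 = 108, y_3 = 324, r_3 = 72, x0_4 = 268, y0_4 = 148, x1_4 = 328, y1_4 = 264, x0_5 = 356, y0_5 = 140, x1_5 = 464, y1_5 = 284, x0_6 = 316, y0_6 = 336, x_7 = 212, y_7 = 136, r_7 = 44, x_8 = 412, y_8 = 412, r_8 = 28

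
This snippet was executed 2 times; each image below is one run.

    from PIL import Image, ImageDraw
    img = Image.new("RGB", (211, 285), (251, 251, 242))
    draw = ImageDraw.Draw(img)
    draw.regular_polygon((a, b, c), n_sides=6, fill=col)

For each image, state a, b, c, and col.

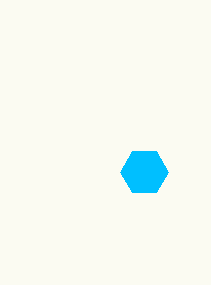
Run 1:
a = 144
b = 172
c = 24
col = 'deepskyblue'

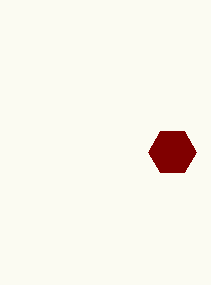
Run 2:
a = 172; b = 152; c = 24; col = 'maroon'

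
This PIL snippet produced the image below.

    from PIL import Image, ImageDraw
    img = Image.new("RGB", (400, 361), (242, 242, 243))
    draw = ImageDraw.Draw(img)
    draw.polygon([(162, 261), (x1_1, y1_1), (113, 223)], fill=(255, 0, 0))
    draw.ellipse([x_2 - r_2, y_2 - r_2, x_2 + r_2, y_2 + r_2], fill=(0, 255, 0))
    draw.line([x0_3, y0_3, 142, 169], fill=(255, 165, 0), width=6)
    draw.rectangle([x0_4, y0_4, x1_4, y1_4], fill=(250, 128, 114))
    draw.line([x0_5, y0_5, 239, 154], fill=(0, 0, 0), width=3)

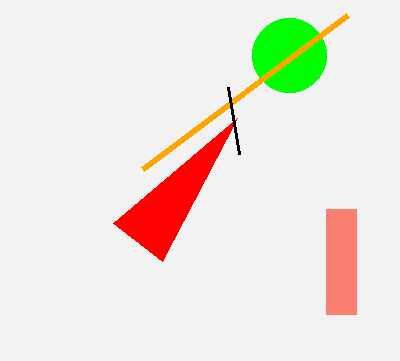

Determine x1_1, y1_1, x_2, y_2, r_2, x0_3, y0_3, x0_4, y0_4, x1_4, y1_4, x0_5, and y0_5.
x1_1 = 237; y1_1 = 118; x_2 = 289; y_2 = 55; r_2 = 37; x0_3 = 347; y0_3 = 15; x0_4 = 326; y0_4 = 209; x1_4 = 356; y1_4 = 314; x0_5 = 228; y0_5 = 87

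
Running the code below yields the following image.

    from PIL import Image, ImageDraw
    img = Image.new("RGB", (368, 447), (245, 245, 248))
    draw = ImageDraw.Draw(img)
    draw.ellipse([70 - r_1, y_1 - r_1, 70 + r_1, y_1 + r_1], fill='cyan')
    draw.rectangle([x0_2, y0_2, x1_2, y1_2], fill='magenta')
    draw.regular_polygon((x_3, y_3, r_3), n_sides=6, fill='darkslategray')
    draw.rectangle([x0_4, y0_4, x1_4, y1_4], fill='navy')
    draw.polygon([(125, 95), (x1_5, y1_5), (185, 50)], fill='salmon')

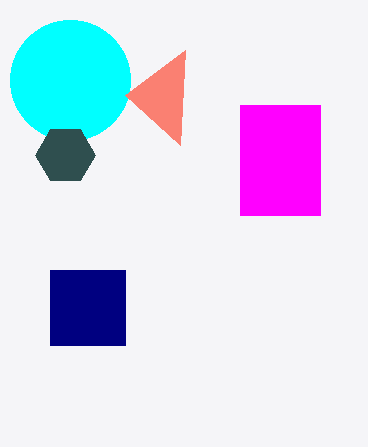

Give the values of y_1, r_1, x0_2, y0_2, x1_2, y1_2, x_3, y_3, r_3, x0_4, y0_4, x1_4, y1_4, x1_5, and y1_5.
y_1 = 80, r_1 = 60, x0_2 = 240, y0_2 = 105, x1_2 = 320, y1_2 = 215, x_3 = 65, y_3 = 155, r_3 = 30, x0_4 = 50, y0_4 = 270, x1_4 = 125, y1_4 = 345, x1_5 = 180, y1_5 = 145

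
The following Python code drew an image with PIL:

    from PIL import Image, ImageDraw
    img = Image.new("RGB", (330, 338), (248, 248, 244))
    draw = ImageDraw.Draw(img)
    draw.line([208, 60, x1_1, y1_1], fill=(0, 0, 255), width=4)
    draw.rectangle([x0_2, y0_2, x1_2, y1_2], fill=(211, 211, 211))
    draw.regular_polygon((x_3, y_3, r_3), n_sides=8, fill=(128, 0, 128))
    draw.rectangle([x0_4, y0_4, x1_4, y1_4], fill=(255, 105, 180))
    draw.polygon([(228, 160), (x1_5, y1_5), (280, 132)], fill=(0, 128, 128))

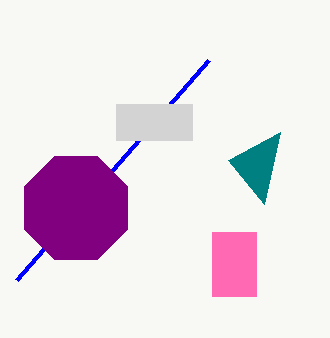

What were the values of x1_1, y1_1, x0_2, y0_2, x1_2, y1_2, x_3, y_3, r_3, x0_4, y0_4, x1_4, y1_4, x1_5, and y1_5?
x1_1 = 16; y1_1 = 280; x0_2 = 116; y0_2 = 104; x1_2 = 192; y1_2 = 140; x_3 = 76; y_3 = 208; r_3 = 56; x0_4 = 212; y0_4 = 232; x1_4 = 256; y1_4 = 296; x1_5 = 264; y1_5 = 204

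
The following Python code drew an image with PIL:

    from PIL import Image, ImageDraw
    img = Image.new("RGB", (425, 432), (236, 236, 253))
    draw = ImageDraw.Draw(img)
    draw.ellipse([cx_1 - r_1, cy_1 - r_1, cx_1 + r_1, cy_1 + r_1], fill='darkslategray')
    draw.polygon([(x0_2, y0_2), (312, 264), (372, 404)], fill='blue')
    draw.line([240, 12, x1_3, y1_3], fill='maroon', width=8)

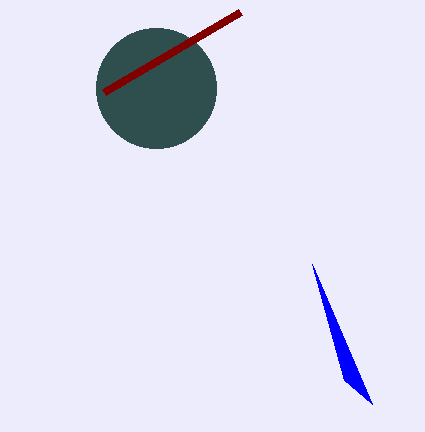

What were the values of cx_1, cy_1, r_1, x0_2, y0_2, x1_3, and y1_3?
cx_1 = 156, cy_1 = 88, r_1 = 60, x0_2 = 344, y0_2 = 380, x1_3 = 104, y1_3 = 92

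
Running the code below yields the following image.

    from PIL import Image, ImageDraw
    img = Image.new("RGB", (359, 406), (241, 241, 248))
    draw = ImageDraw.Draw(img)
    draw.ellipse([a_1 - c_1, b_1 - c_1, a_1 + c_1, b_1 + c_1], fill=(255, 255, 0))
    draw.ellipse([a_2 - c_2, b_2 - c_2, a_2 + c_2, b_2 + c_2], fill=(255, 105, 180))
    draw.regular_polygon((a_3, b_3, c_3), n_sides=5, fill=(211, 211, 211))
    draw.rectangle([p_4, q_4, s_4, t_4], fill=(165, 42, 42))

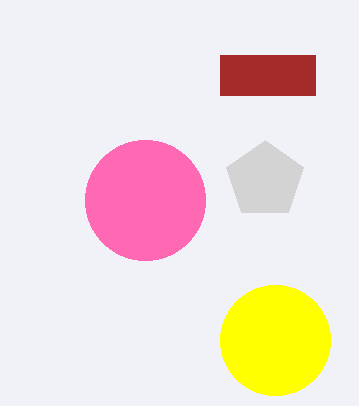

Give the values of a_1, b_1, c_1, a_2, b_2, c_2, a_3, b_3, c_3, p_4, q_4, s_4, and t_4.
a_1 = 275
b_1 = 340
c_1 = 55
a_2 = 145
b_2 = 200
c_2 = 60
a_3 = 265
b_3 = 180
c_3 = 40
p_4 = 220
q_4 = 55
s_4 = 315
t_4 = 95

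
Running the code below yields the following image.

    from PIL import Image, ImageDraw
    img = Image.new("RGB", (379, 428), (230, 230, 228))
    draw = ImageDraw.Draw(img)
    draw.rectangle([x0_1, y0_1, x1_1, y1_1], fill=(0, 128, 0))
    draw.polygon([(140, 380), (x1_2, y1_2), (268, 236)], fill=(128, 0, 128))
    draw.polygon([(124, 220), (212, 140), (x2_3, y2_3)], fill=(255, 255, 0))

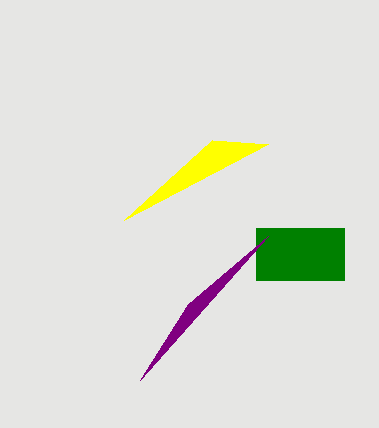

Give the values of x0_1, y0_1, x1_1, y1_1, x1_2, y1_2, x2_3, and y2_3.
x0_1 = 256; y0_1 = 228; x1_1 = 344; y1_1 = 280; x1_2 = 188; y1_2 = 304; x2_3 = 268; y2_3 = 144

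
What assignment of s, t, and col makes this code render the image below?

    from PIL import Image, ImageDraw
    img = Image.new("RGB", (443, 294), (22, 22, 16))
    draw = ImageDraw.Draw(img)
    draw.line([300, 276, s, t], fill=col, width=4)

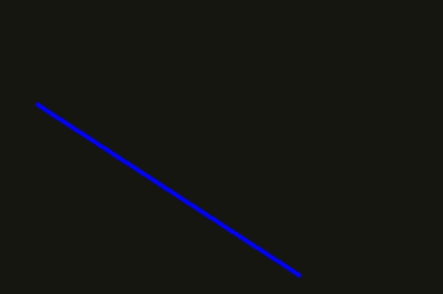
s = 36; t = 104; col = 'blue'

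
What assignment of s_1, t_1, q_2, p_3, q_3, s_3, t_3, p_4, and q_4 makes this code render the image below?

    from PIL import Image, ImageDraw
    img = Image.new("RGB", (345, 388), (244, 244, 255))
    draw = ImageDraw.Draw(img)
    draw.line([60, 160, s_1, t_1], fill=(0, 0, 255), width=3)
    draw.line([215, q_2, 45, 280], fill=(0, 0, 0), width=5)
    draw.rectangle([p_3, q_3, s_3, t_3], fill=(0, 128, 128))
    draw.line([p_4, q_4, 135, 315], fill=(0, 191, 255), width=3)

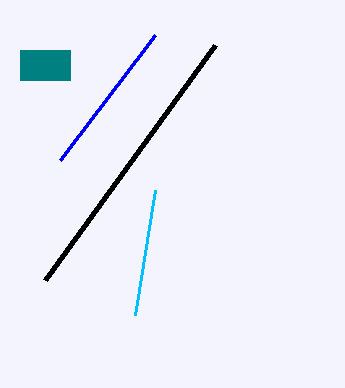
s_1 = 155, t_1 = 35, q_2 = 45, p_3 = 20, q_3 = 50, s_3 = 70, t_3 = 80, p_4 = 155, q_4 = 190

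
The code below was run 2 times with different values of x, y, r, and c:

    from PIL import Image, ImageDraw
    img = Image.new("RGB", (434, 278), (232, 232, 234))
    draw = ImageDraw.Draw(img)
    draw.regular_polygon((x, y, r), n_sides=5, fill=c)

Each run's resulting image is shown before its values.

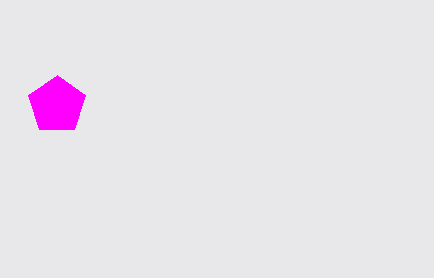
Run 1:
x = 57
y = 105
r = 30
c = 'magenta'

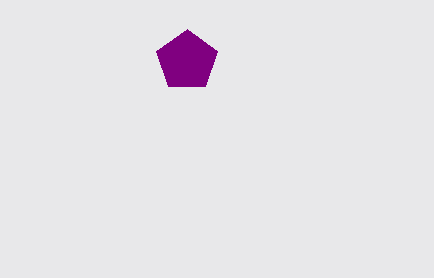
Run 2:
x = 187, y = 61, r = 32, c = 'purple'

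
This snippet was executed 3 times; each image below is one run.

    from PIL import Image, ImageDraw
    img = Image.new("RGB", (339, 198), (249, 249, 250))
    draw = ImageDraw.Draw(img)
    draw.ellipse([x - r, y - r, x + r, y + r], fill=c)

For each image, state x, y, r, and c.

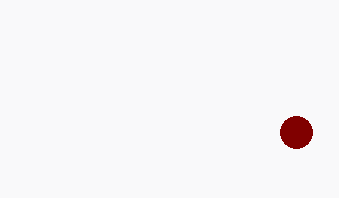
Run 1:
x = 296; y = 132; r = 16; c = 'maroon'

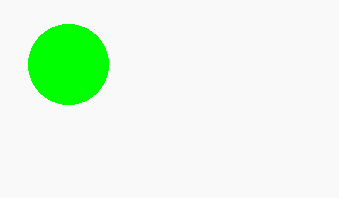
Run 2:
x = 68
y = 64
r = 40
c = 'lime'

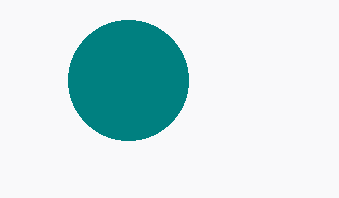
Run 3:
x = 128; y = 80; r = 60; c = 'teal'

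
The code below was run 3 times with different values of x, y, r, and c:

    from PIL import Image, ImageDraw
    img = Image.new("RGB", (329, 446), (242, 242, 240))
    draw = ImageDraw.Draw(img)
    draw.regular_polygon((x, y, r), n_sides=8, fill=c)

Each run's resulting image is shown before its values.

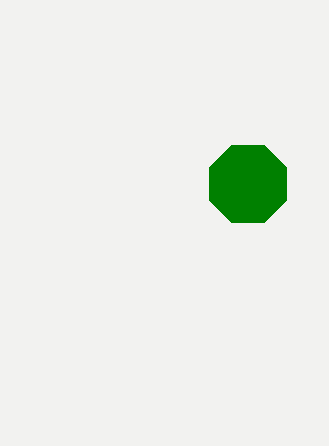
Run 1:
x = 248
y = 184
r = 42
c = 'green'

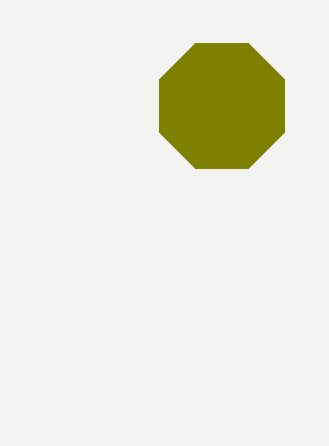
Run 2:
x = 222; y = 106; r = 68; c = 'olive'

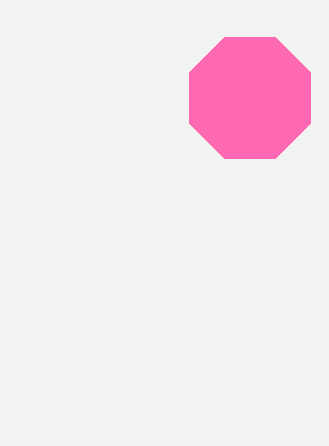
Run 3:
x = 250
y = 98
r = 66
c = 'hotpink'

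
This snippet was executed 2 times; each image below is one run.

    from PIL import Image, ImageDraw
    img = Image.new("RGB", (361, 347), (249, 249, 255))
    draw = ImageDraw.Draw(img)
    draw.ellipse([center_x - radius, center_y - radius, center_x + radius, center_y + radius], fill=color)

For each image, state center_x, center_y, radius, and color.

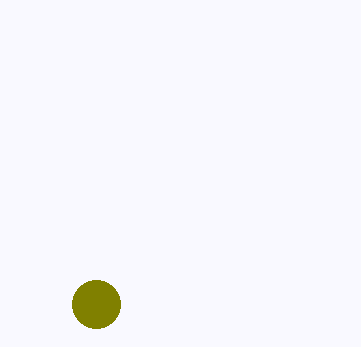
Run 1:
center_x = 96
center_y = 304
radius = 24
color = 'olive'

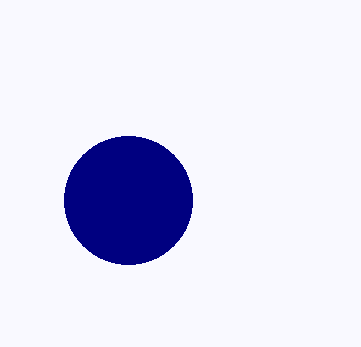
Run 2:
center_x = 128, center_y = 200, radius = 64, color = 'navy'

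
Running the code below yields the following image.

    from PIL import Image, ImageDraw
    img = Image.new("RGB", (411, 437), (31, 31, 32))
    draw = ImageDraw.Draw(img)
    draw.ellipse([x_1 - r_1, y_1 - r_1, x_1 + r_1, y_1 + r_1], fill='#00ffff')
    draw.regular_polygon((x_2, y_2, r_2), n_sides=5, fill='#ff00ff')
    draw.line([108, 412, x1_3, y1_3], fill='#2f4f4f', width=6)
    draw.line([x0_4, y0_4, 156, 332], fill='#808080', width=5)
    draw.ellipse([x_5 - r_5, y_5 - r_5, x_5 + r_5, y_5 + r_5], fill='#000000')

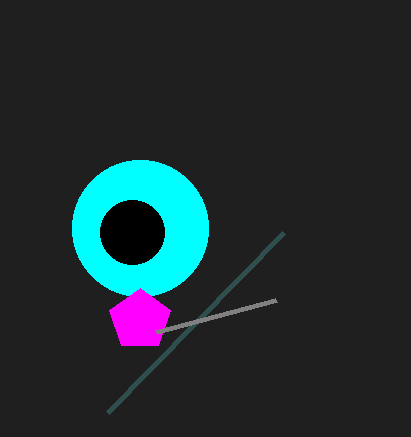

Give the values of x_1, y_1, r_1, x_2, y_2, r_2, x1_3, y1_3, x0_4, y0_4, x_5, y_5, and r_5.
x_1 = 140
y_1 = 228
r_1 = 68
x_2 = 140
y_2 = 320
r_2 = 32
x1_3 = 284
y1_3 = 232
x0_4 = 276
y0_4 = 300
x_5 = 132
y_5 = 232
r_5 = 32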